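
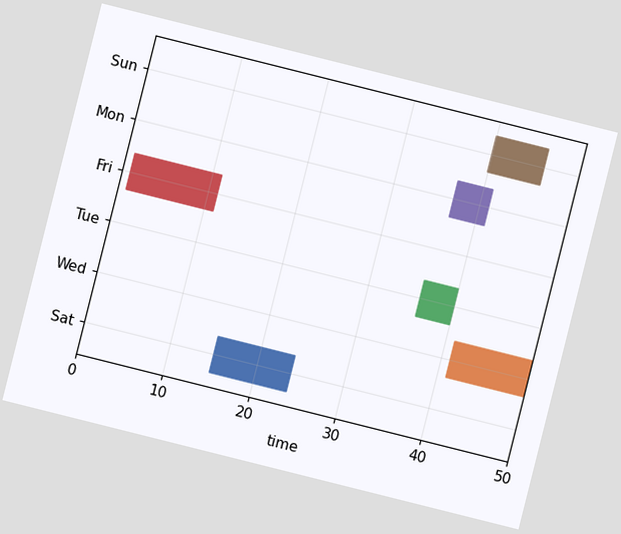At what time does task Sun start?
40

The chart is tilted about 14° clockwise. The Sun bar begins at t=40.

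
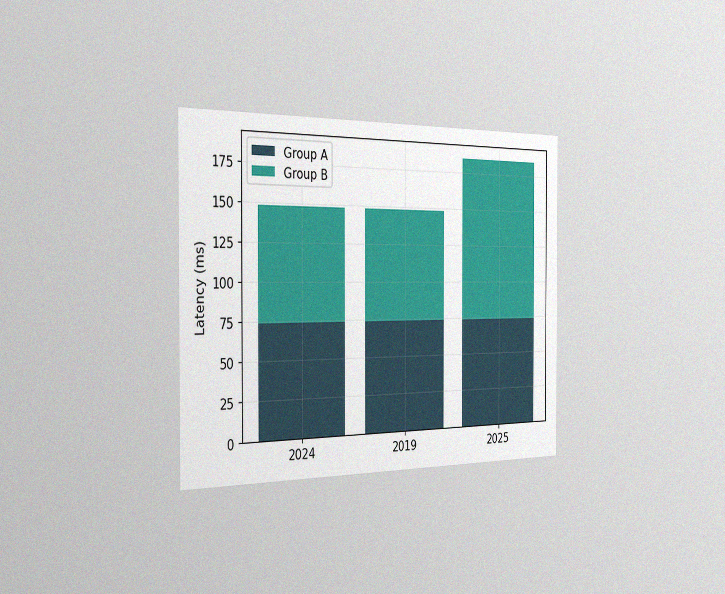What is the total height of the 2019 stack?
148ms

The chart is viewed slightly from the left, with some photo noise. The 2019 stack's top reaches 148ms on the y-axis.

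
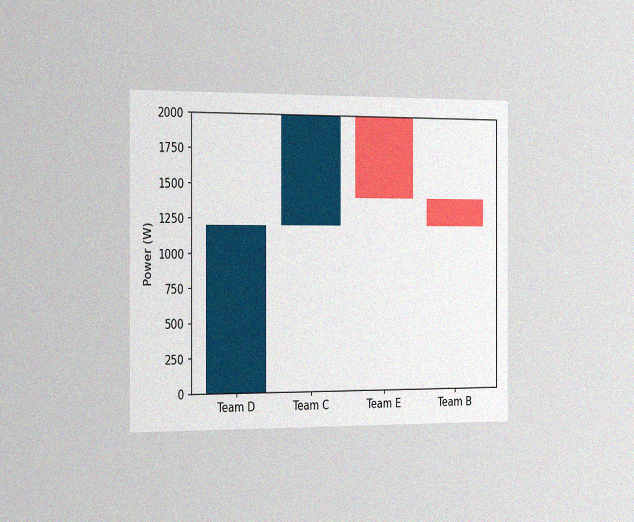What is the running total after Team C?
The chart is viewed slightly from the left, with some photo noise. After Team C the running total reaches 2000W.

2000W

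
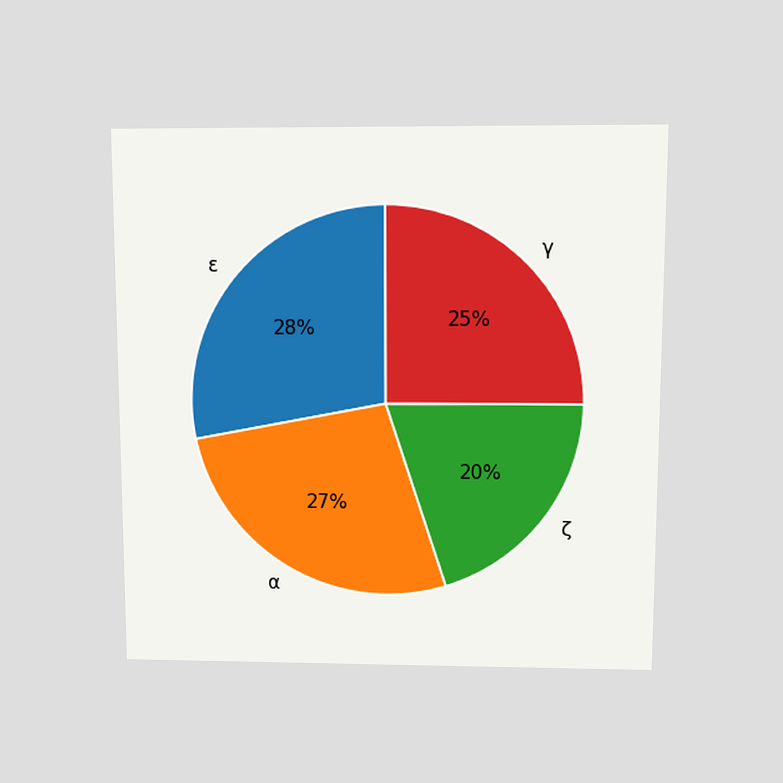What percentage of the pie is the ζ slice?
20%

The chart is viewed slightly from above. The ζ slice takes up 20% of the pie.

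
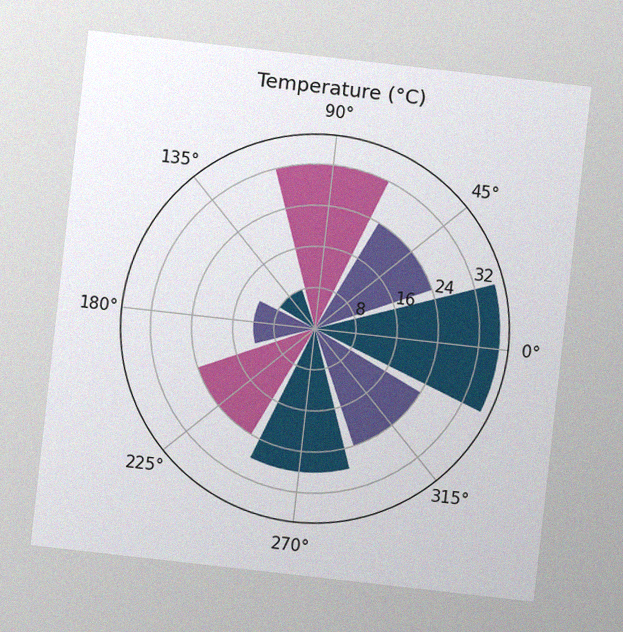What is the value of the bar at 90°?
32°C

The chart is tilted about 6° clockwise, with some photo noise. The bar at 90° reaches 32°C on the radial axis.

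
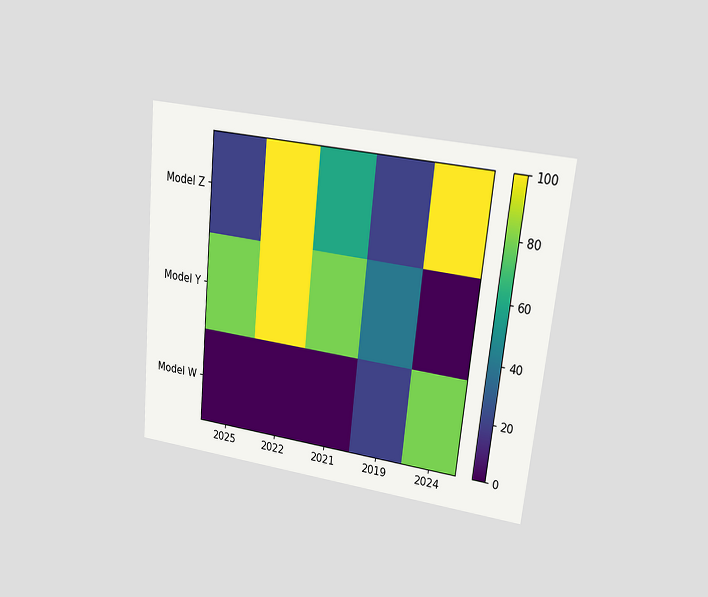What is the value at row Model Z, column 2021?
60

The chart is tilted about 6° clockwise and viewed at a slight angle. Matching cell (Model Z, 2021) against the colorbar gives 60.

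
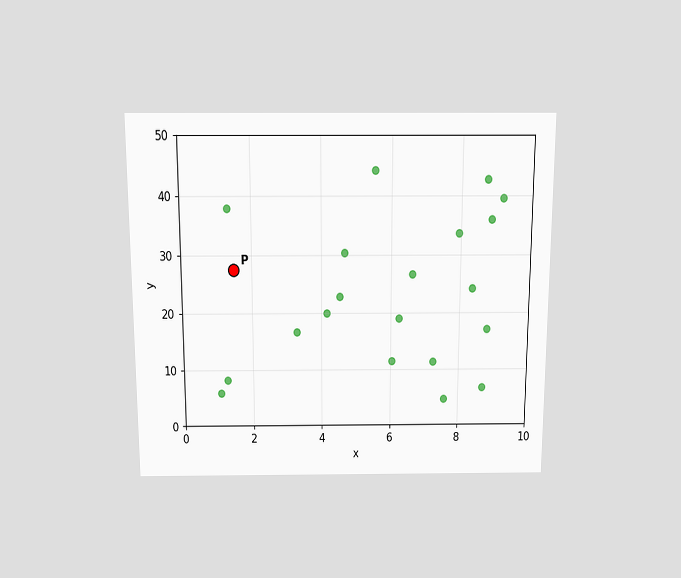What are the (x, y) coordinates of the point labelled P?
(1.5, 27.5)

The chart is viewed slightly from above. Following the gridlines from P to each axis, P sits at (1.5, 27.5).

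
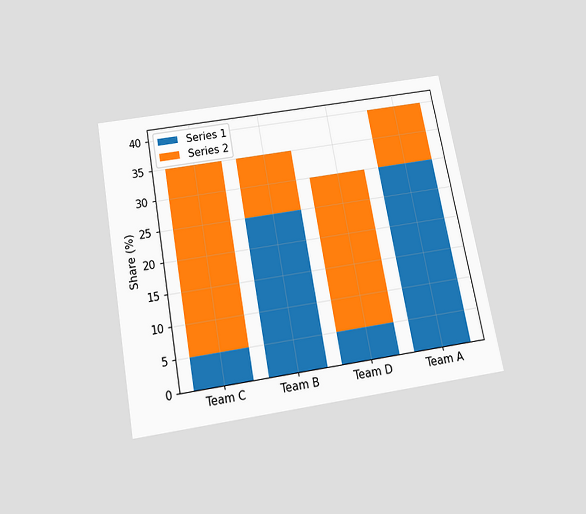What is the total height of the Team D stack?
30%

The chart is tilted about 10° counter-clockwise and viewed slightly from below. The Team D stack's top reaches 30% on the y-axis.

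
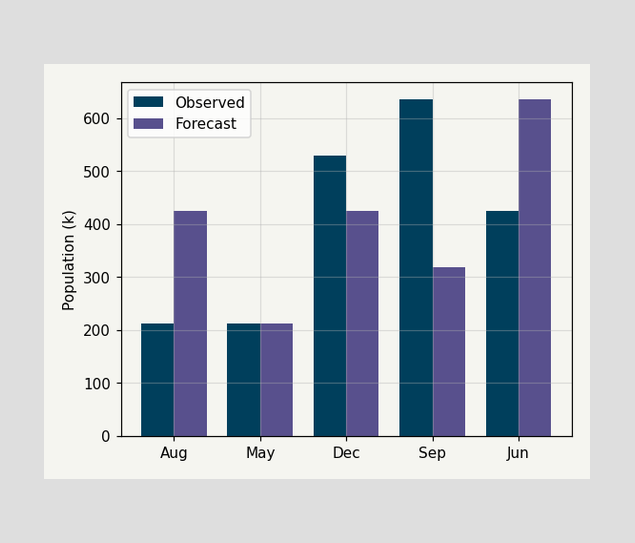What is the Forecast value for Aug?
424k

The Forecast bar at Aug reaches 424k on the y-axis.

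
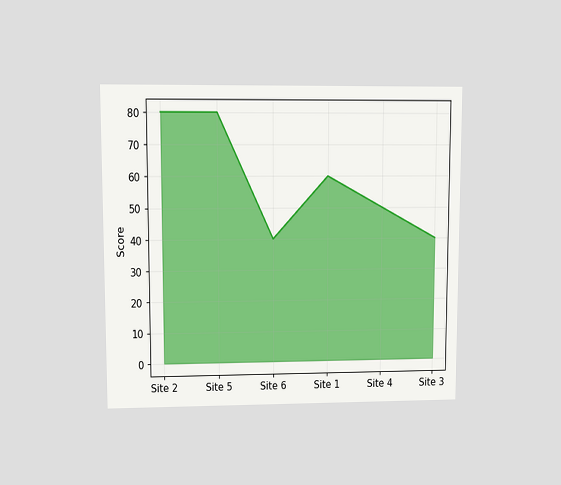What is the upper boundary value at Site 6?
The chart is viewed at a slight angle. At Site 6 the upper boundary is at 40.

40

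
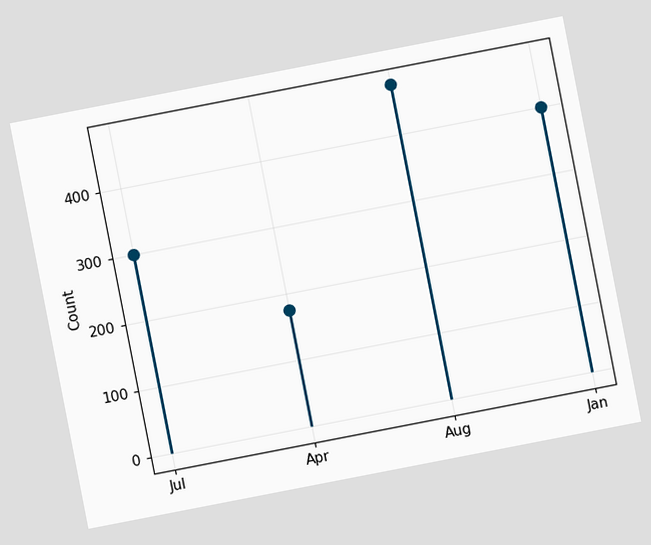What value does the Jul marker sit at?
300

The chart is tilted about 11° counter-clockwise. The Jul marker sits at 300.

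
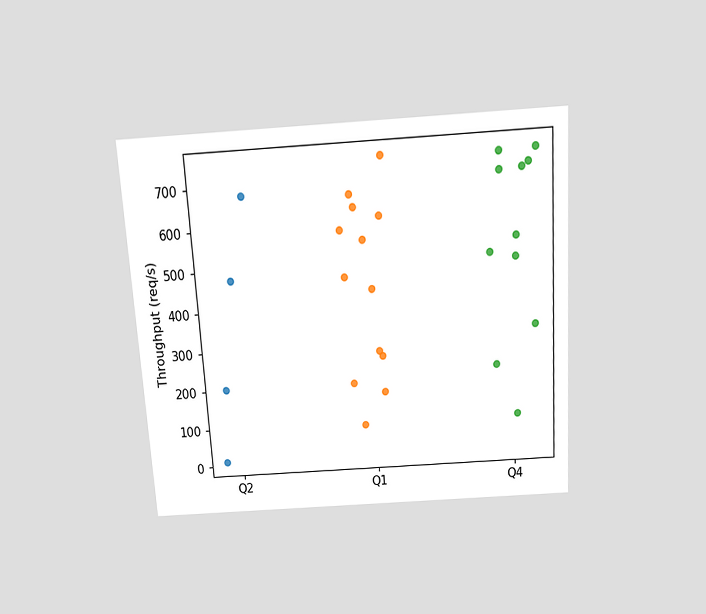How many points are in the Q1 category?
The chart is tilted about 4° counter-clockwise and viewed slightly from above. Counting the markers in the Q1 column gives 13.

13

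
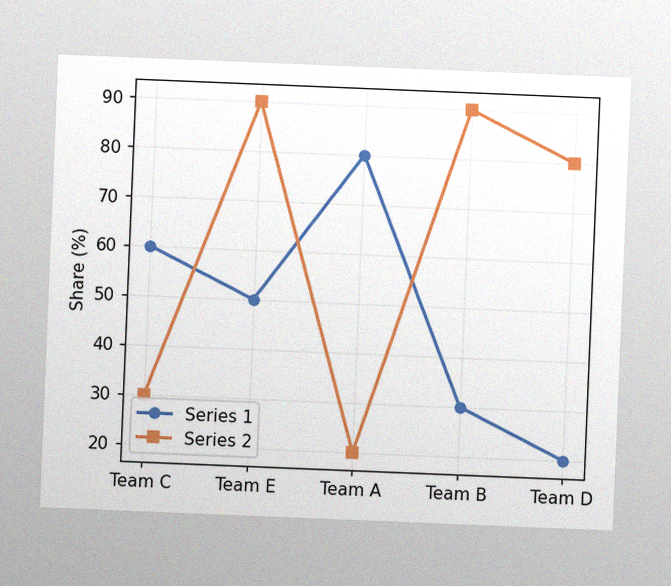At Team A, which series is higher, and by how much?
The chart is tilted about 2° clockwise, with some photo noise. At Team A, Series 1 sits above the other line by 60%.

Series 1, by 60%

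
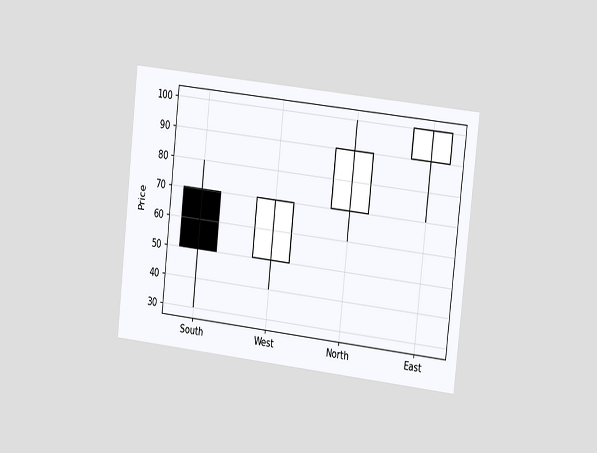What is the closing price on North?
The chart is tilted about 6° clockwise and viewed slightly from the right. The North candle closes at 90.

90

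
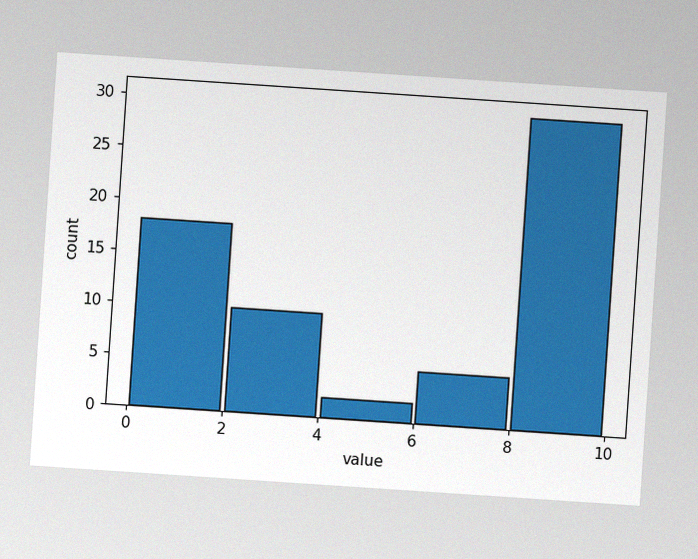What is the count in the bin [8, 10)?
30

The chart is tilted about 4° clockwise, with some photo noise. The [8, 10) bin has height 30.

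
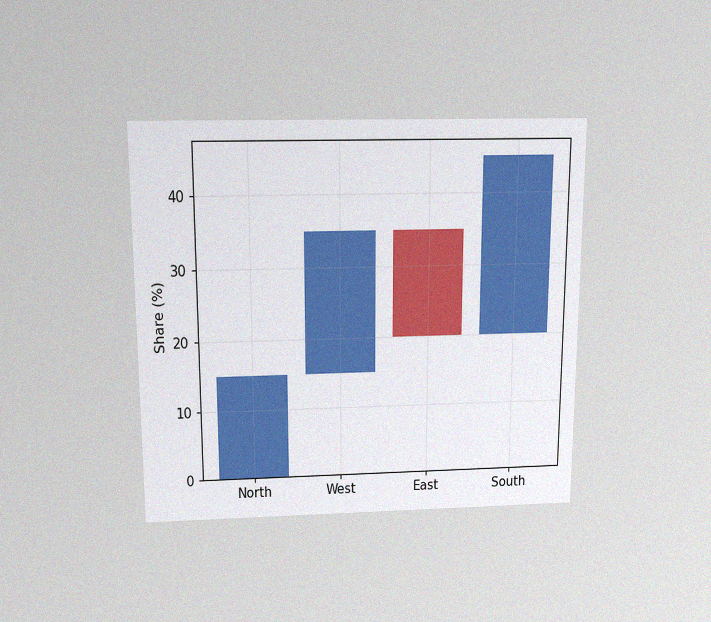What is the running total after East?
The chart is viewed slightly from above, with some photo noise. After East the running total reaches 20%.

20%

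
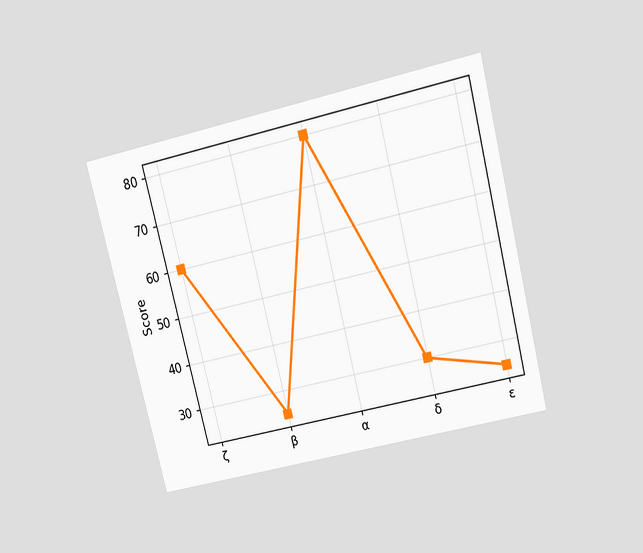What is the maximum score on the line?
The chart is tilted about 14° counter-clockwise and viewed slightly from above. The highest point is at α, and reading across to the y-axis gives 80.

80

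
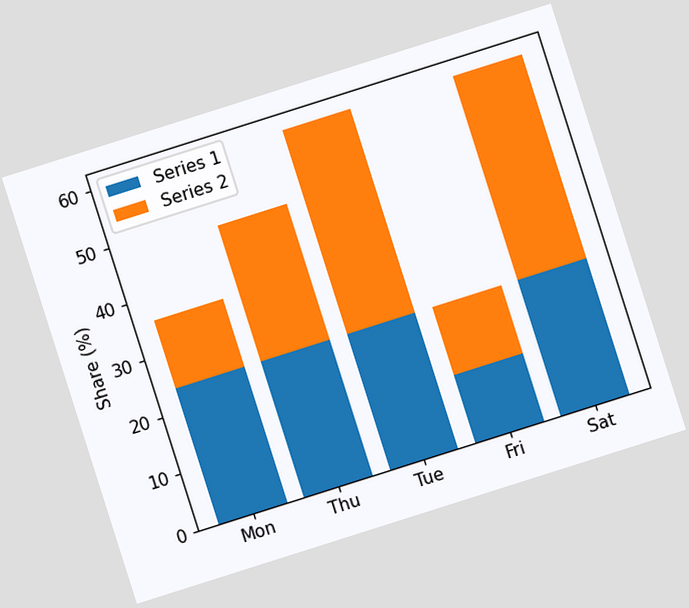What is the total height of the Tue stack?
The chart is tilted about 18° counter-clockwise. The Tue stack's top reaches 60% on the y-axis.

60%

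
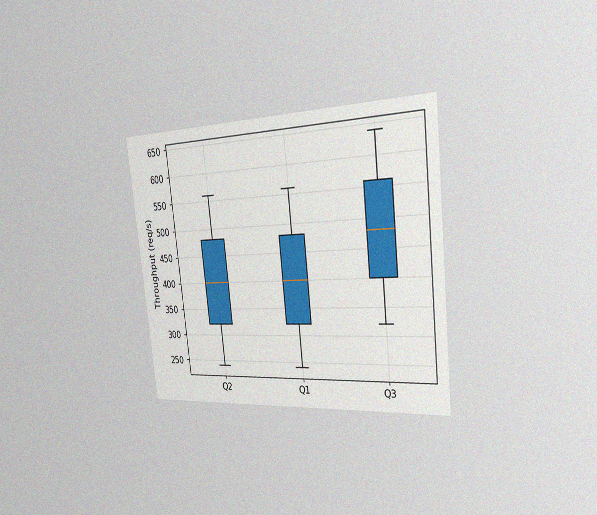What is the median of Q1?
The chart is tilted about 6° counter-clockwise and viewed slightly from the right, with some photo noise. The median line in the Q1 box sits at 400req/s.

400req/s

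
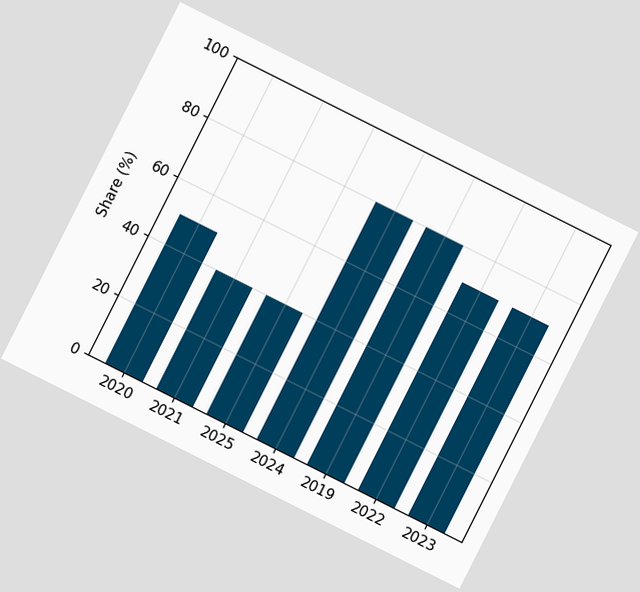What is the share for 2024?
80%

The chart is tilted about 27° clockwise. Reading along the chart's y-axis, the 2024 bar reaches 80%.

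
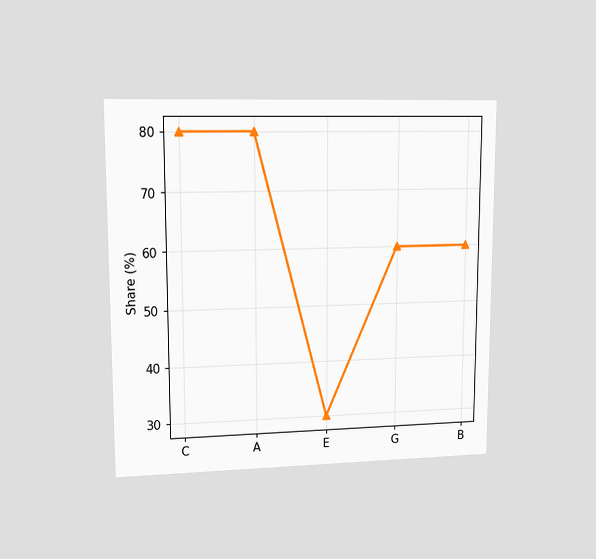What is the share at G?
The chart is viewed at a slight angle. At G, the line is at 60%.

60%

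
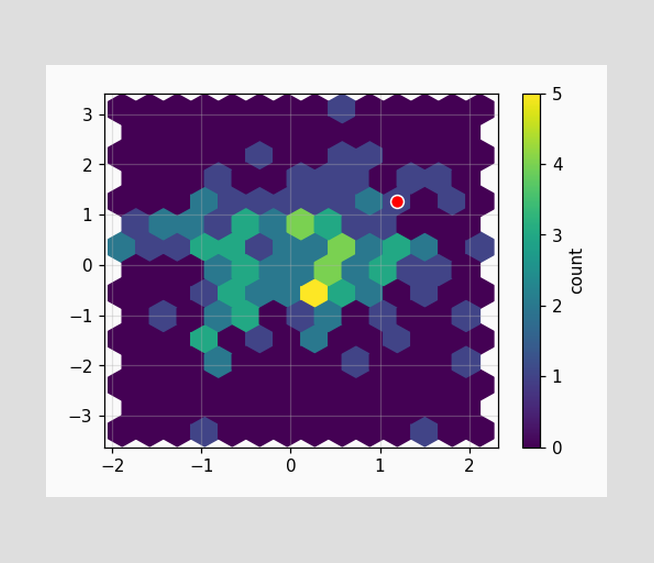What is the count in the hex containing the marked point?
The marked hex reads 1 on the colorbar.

1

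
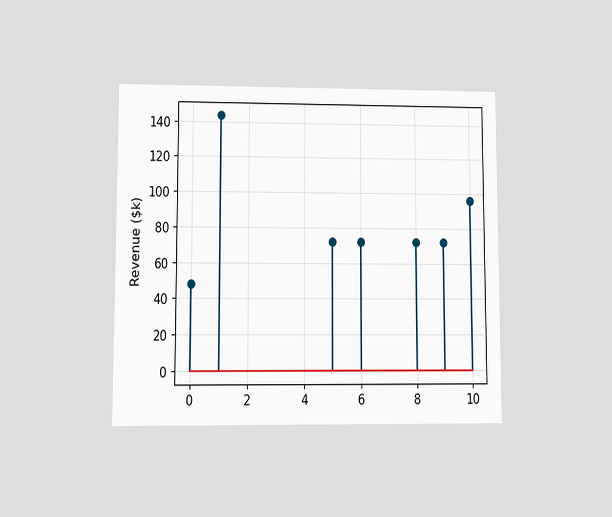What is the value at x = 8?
The chart is viewed at a slight angle. The stem at x=8 reaches $72k.

$72k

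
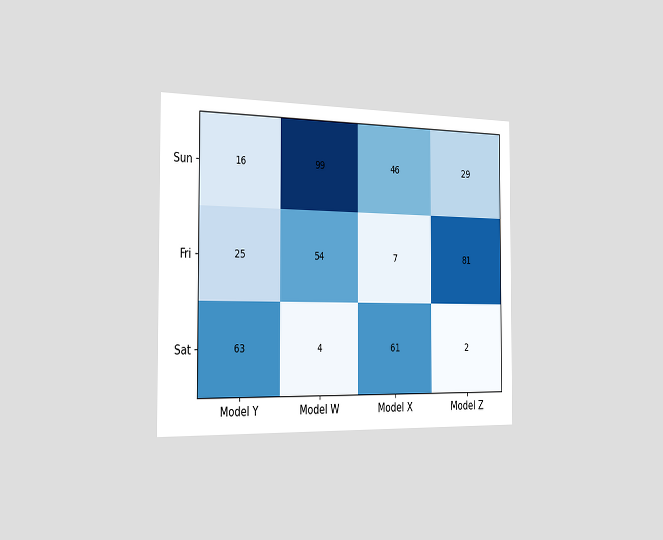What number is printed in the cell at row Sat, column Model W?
4

The chart is viewed slightly from the left. The (Sat, Model W) cell reads 4.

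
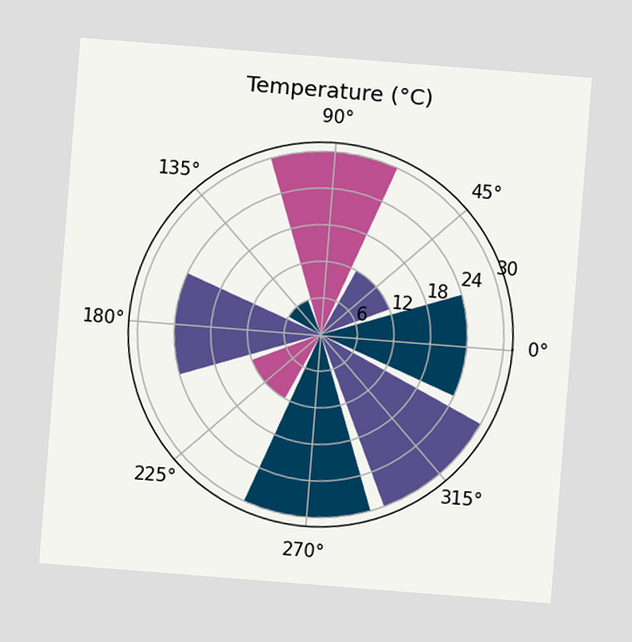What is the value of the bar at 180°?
24°C

The chart is tilted about 5° clockwise. The bar at 180° reaches 24°C on the radial axis.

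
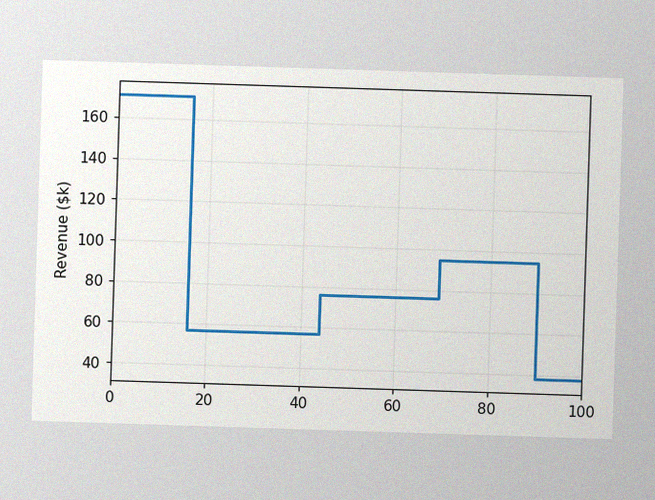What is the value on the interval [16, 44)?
$57k

The image has some photo noise and uneven lighting. On [16, 44) the step sits at $57k.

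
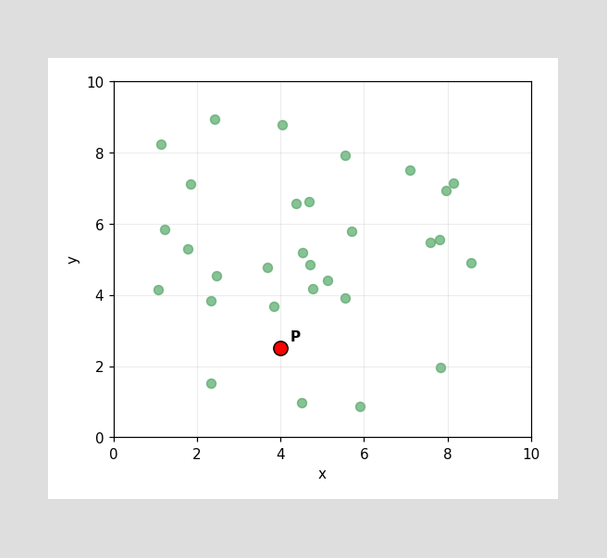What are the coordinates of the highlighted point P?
(4, 2.5)

Following the gridlines from P to each axis, P sits at (4, 2.5).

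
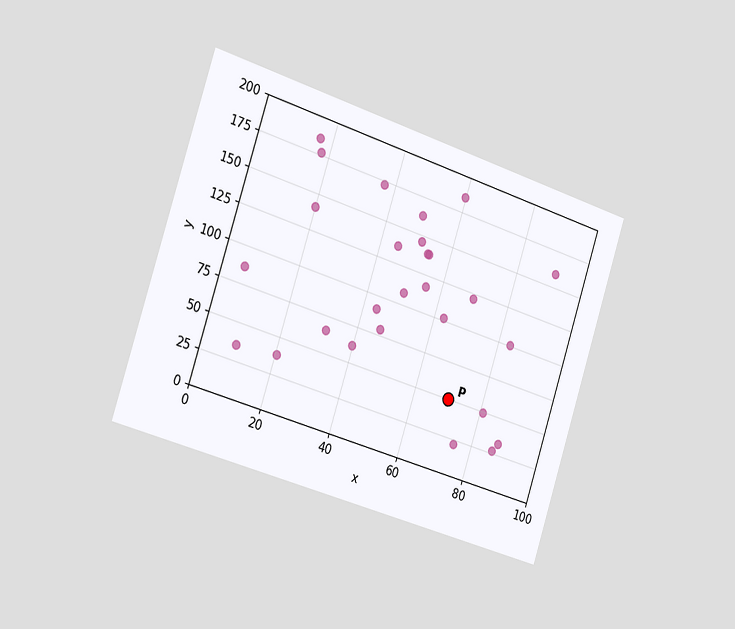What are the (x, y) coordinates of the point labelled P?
(70, 50)

The chart is tilted about 18° clockwise and viewed slightly from the left. Following the gridlines from P to each axis, P sits at (70, 50).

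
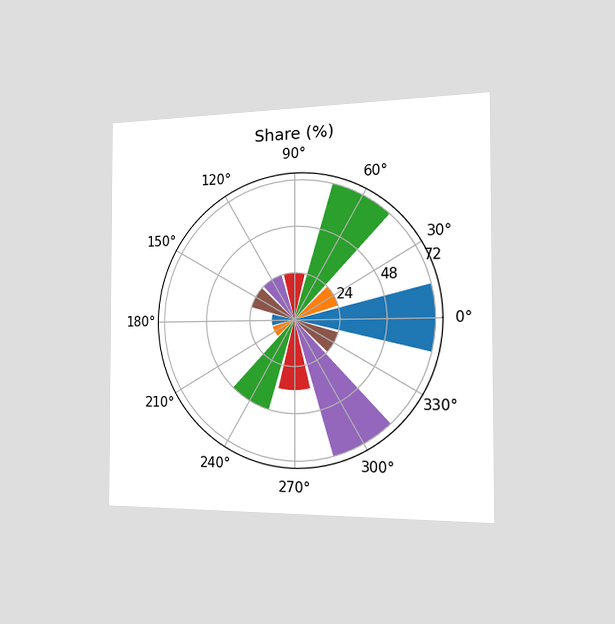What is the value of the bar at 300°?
72%

The chart is viewed slightly from the right. The bar at 300° reaches 72% on the radial axis.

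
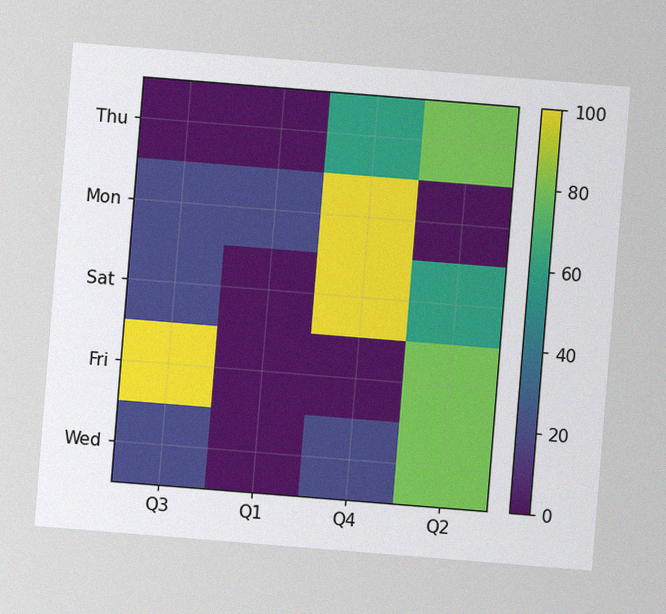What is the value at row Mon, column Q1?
The chart is tilted about 5° clockwise, with some photo noise. Matching cell (Mon, Q1) against the colorbar gives 20.

20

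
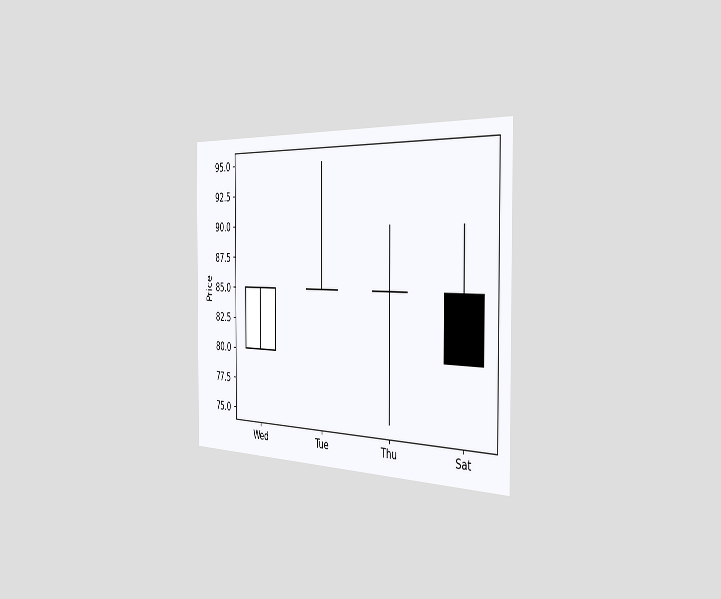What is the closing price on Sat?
80

The chart is viewed slightly from the right. The Sat candle closes at 80.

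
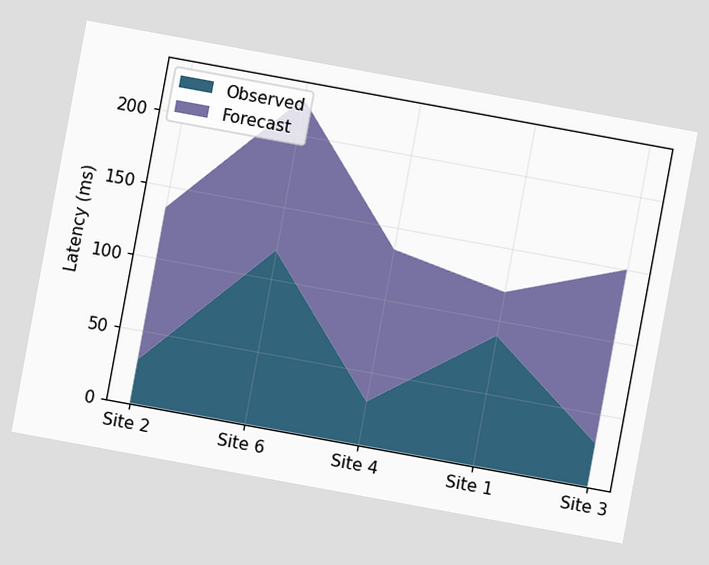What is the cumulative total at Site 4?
135ms

The chart is tilted about 10° clockwise. The stacked total at Site 4 reaches 135ms.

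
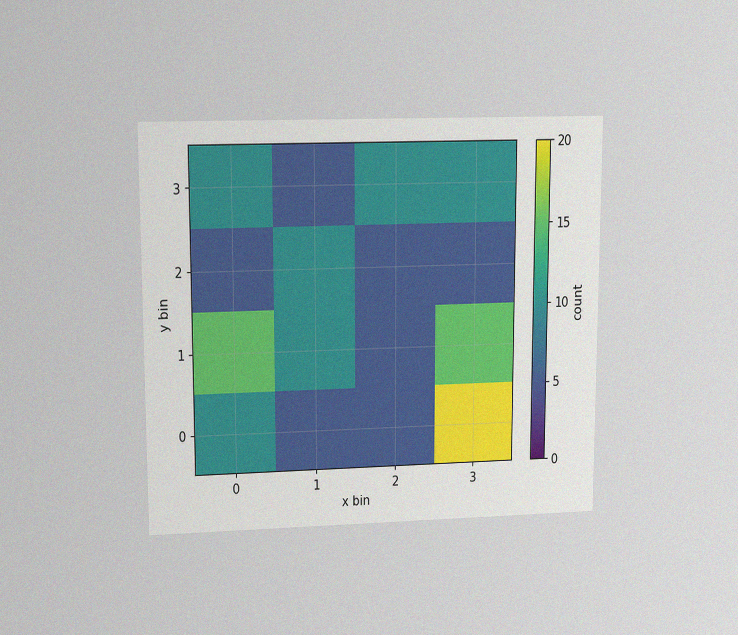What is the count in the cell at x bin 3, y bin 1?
15

The chart is viewed at a slight angle, with some photo noise. Matching the cell (3, 1) against the colorbar gives 15.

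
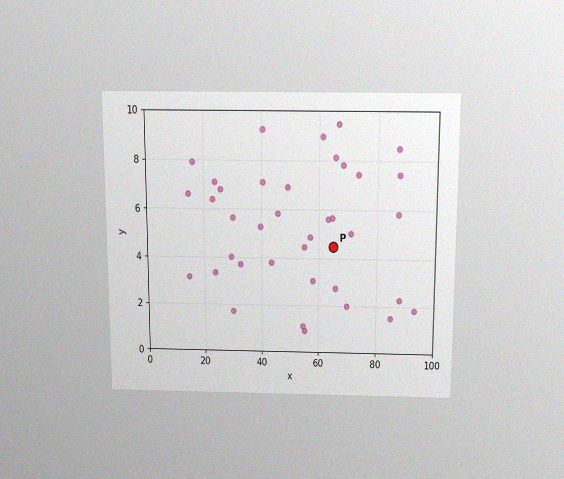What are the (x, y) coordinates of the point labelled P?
(65, 4.5)

The chart is viewed slightly from above, with some photo noise. Following the gridlines from P to each axis, P sits at (65, 4.5).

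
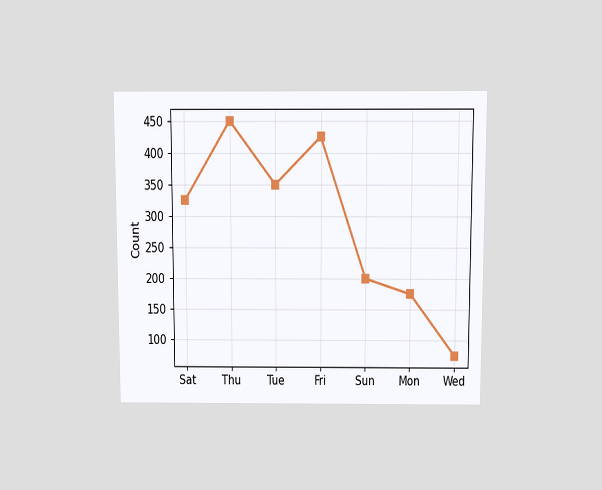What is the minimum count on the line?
75

The chart is viewed slightly from above. The lowest point is at Wed, and reading across to the y-axis gives 75.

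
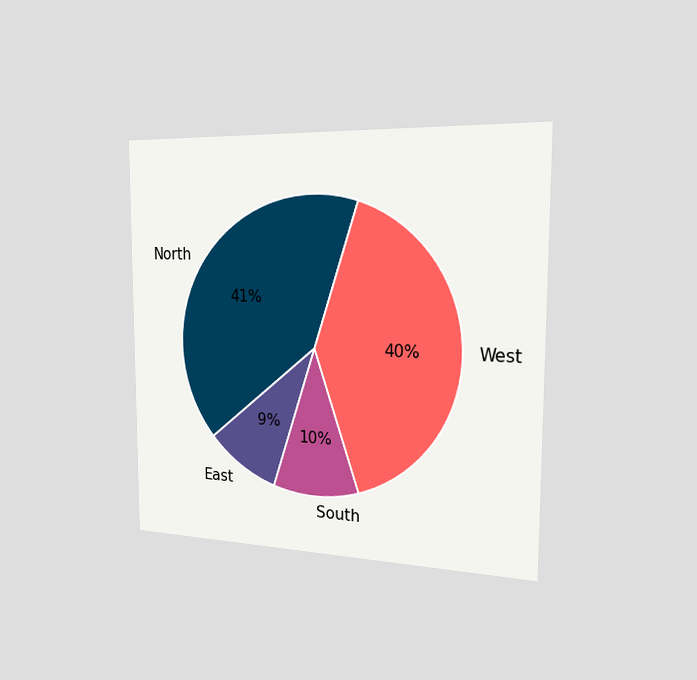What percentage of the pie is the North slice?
The chart is viewed slightly from the right. The North slice takes up 41% of the pie.

41%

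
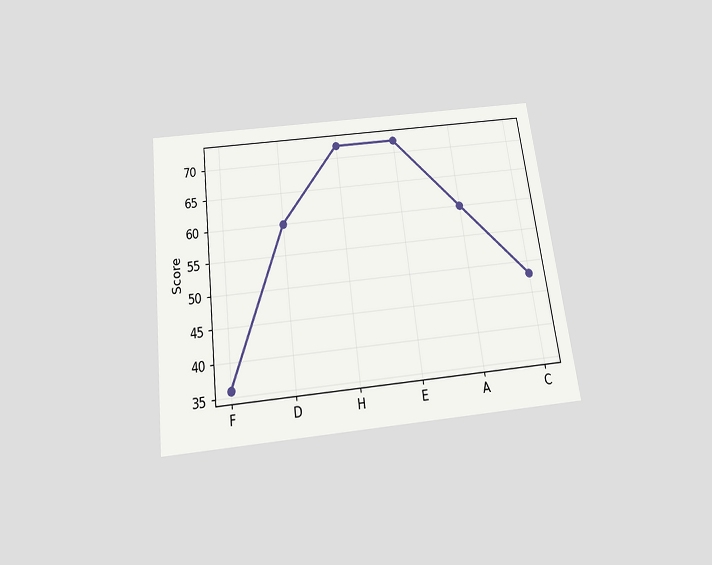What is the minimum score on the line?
36

The chart is tilted about 7° counter-clockwise and viewed slightly from below. The lowest point is at F, and reading across to the y-axis gives 36.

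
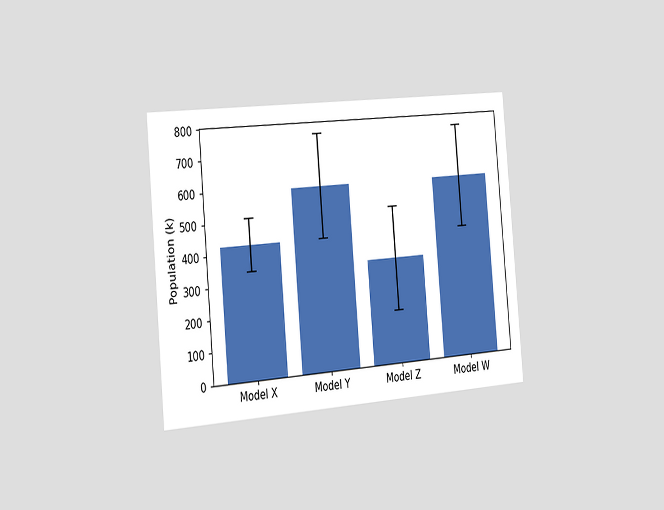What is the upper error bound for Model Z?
The chart is tilted about 5° counter-clockwise and viewed slightly from the left. The Model Z bar's upper whisker reaches 510k.

510k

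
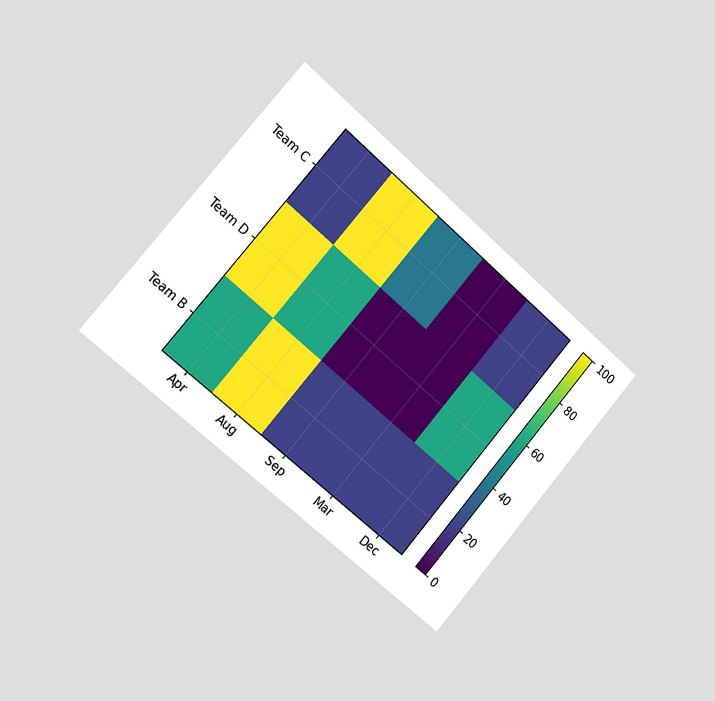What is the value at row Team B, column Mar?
The chart is tilted about 41° clockwise and viewed slightly from the left. Matching cell (Team B, Mar) against the colorbar gives 20.

20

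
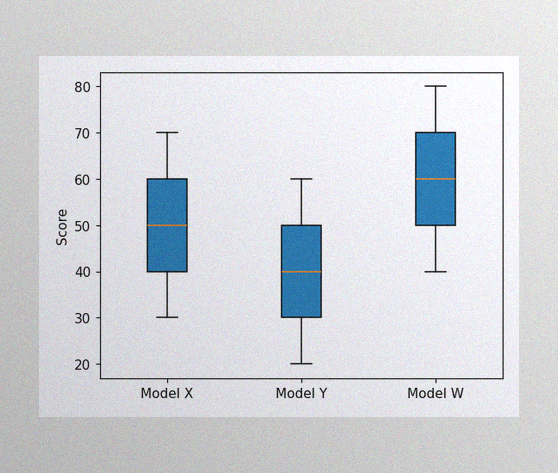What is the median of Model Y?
The image has some photo noise and uneven lighting. The median line in the Model Y box sits at 40.

40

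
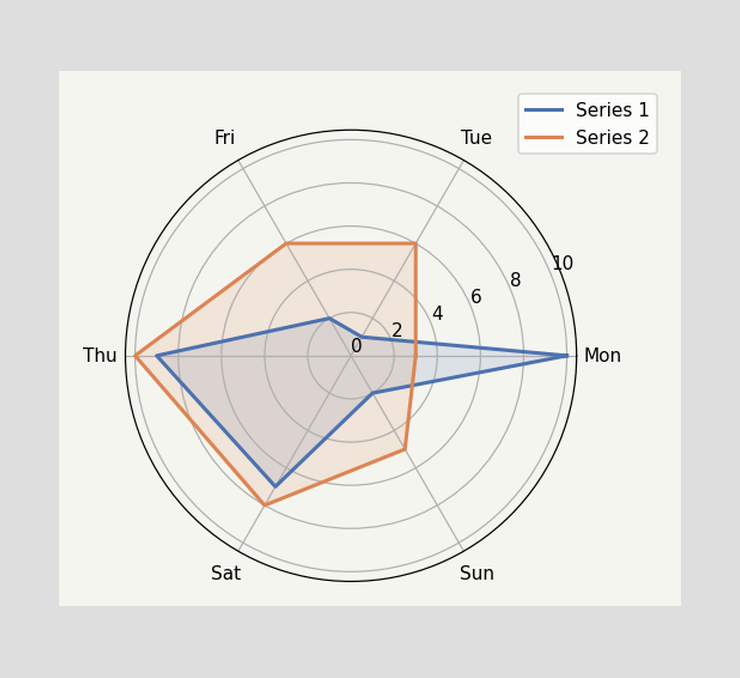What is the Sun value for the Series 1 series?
2

On the Sun axis, Series 1 reaches 2.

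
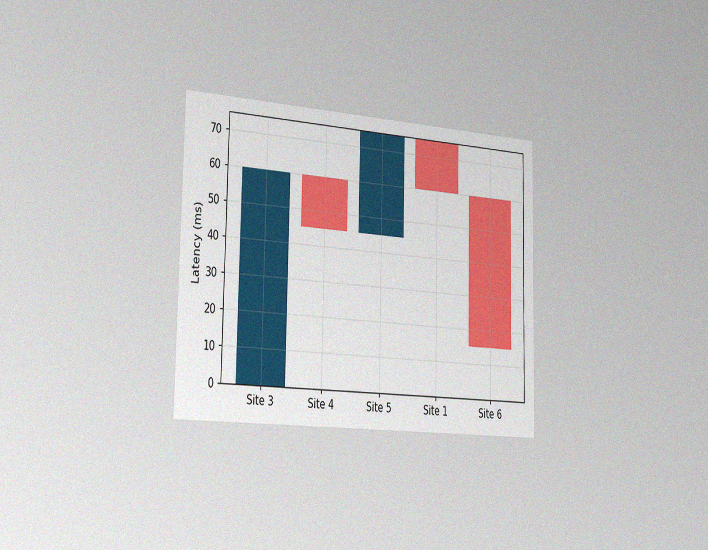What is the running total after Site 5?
The chart is viewed slightly from the left, with some photo noise. After Site 5 the running total reaches 75ms.

75ms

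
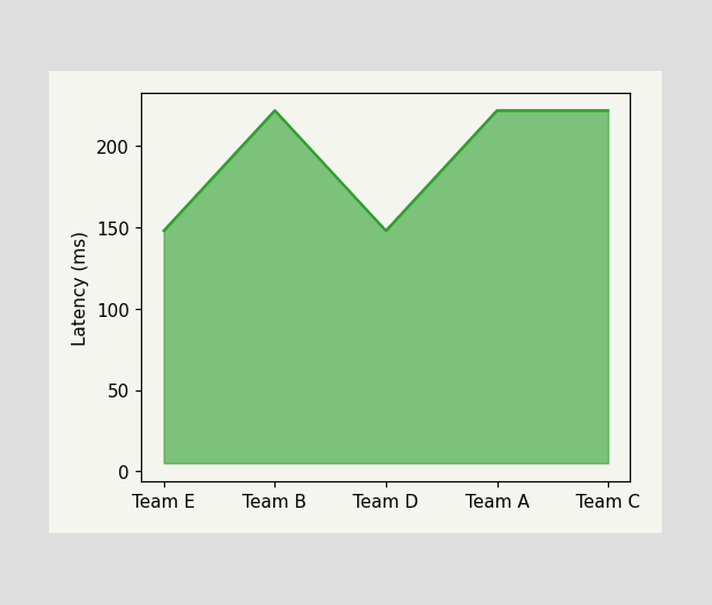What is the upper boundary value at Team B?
222ms

At Team B the upper boundary is at 222ms.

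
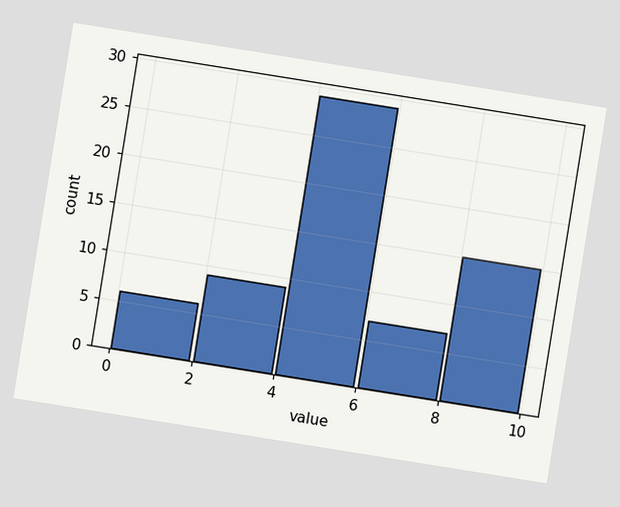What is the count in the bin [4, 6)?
29

The chart is tilted about 9° clockwise. The [4, 6) bin has height 29.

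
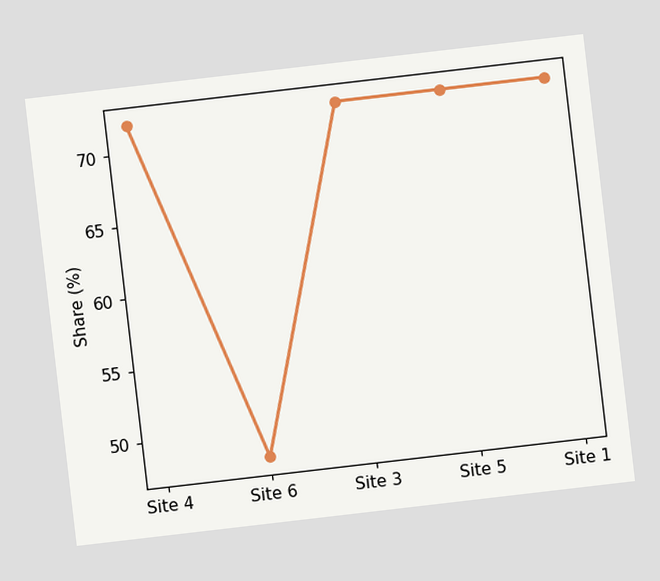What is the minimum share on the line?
The chart is tilted about 7° counter-clockwise. The lowest point is at Site 6, and reading across to the y-axis gives 48%.

48%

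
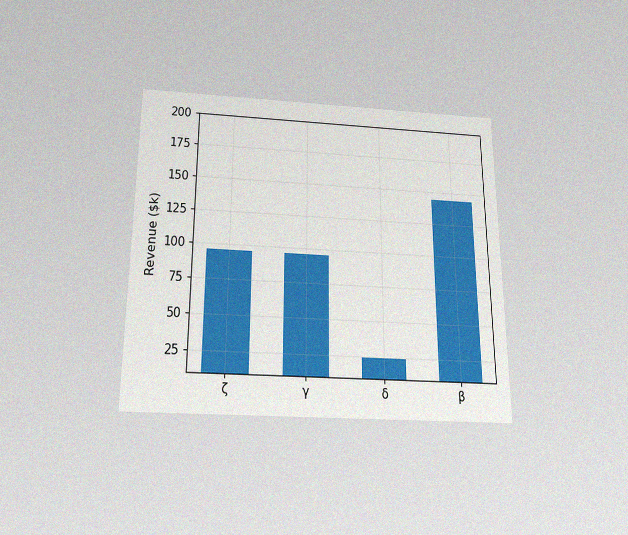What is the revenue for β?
$144k

The chart is viewed slightly from below, with some photo noise. Reading along the chart's y-axis, the β bar reaches $144k.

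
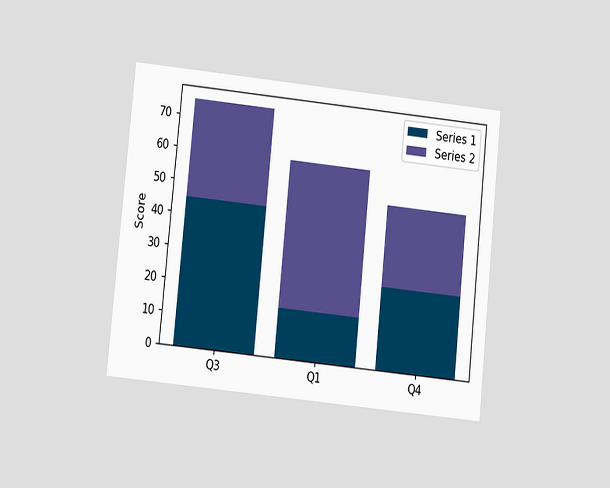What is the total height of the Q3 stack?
75

The chart is tilted about 6° clockwise and viewed at a slight angle. The Q3 stack's top reaches 75 on the y-axis.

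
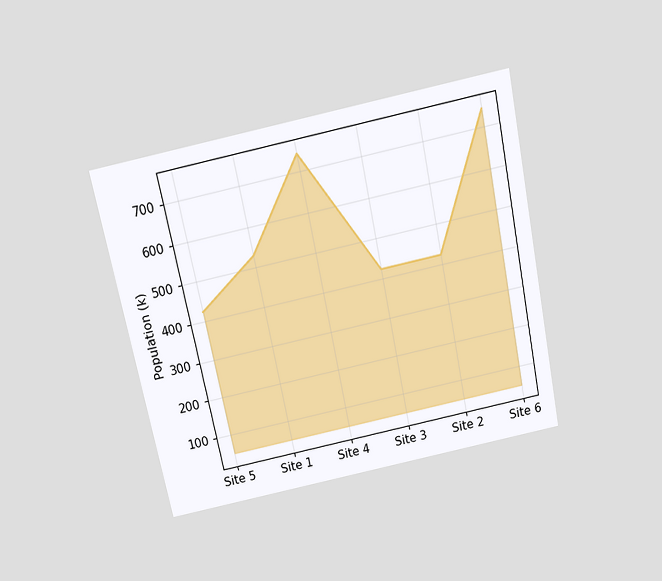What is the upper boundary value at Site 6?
The chart is tilted about 12° counter-clockwise and viewed slightly from above. At Site 6 the upper boundary is at 742k.

742k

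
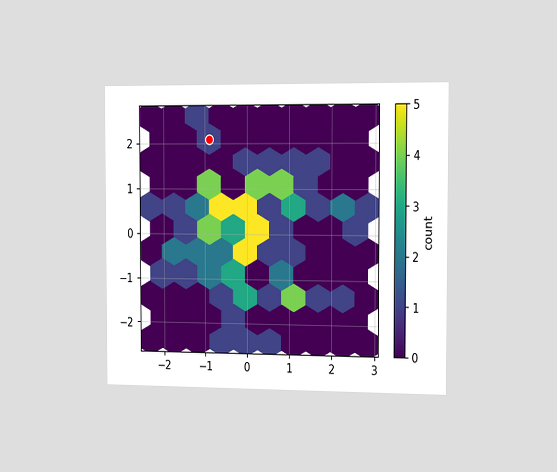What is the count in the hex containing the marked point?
1

The chart is viewed slightly from the right. The marked hex reads 1 on the colorbar.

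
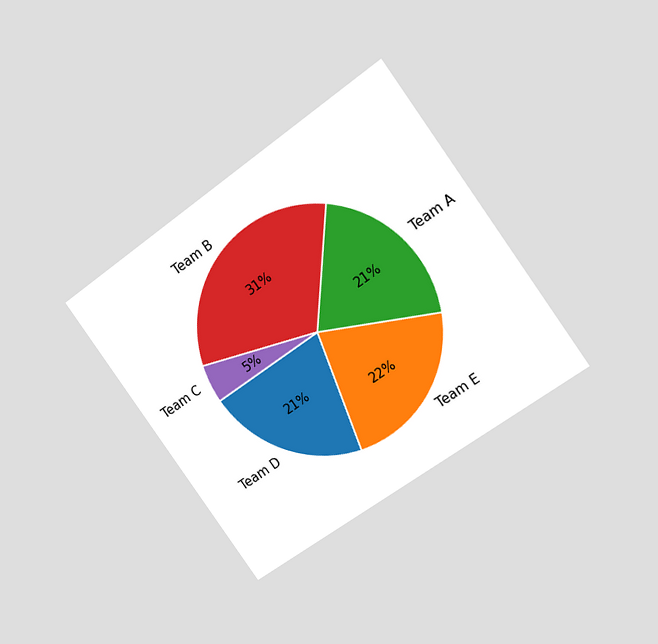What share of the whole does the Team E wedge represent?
22%

The chart is tilted about 36° counter-clockwise and viewed at a slight angle. The Team E slice takes up 22% of the pie.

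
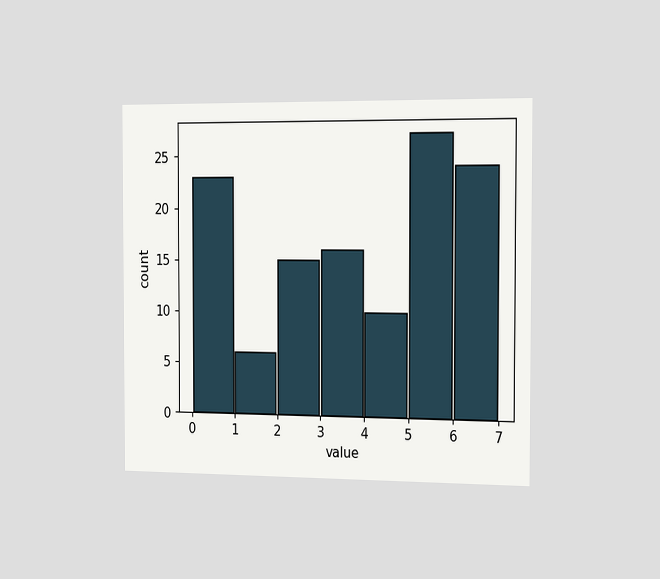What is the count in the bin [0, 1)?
23

The chart is viewed slightly from the right. The [0, 1) bin has height 23.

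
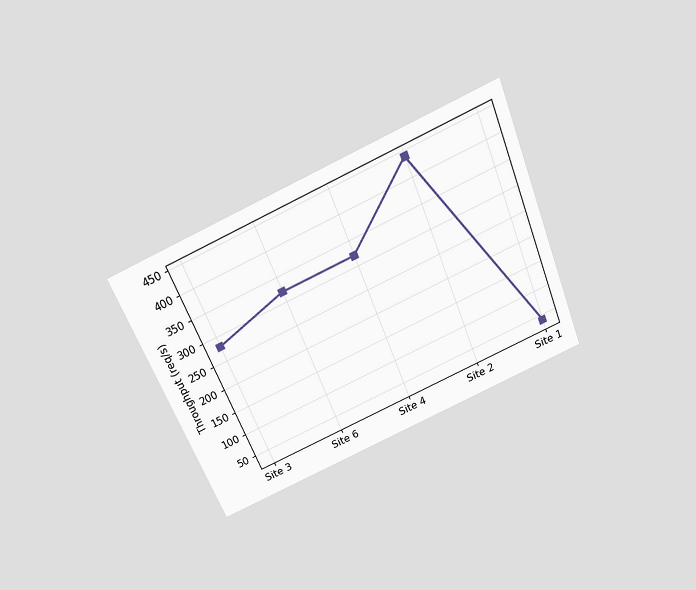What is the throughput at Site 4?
The chart is tilted about 22° counter-clockwise and viewed slightly from above. At Site 4, the line is at 320req/s.

320req/s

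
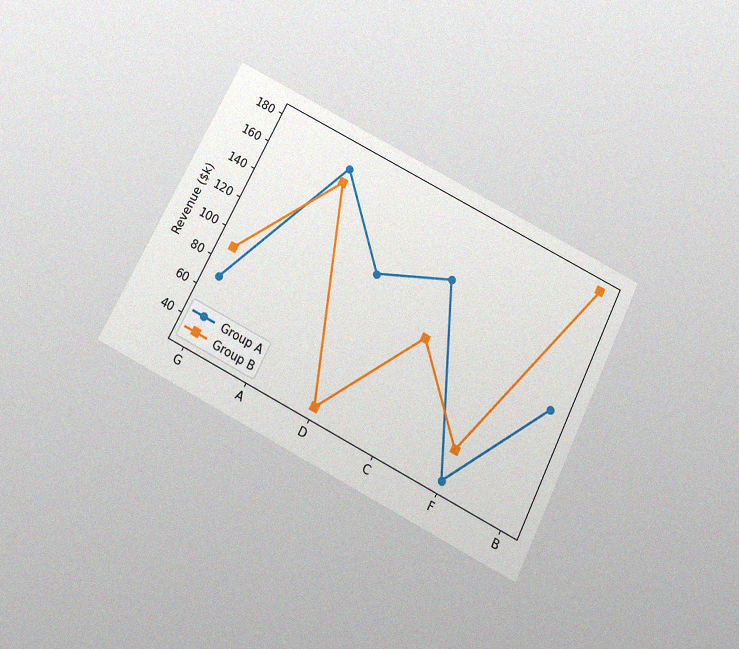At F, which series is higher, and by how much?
The chart is tilted about 27° clockwise and viewed slightly from below, with some photo noise. At F, Group B sits above the other line by $20k.

Group B, by $20k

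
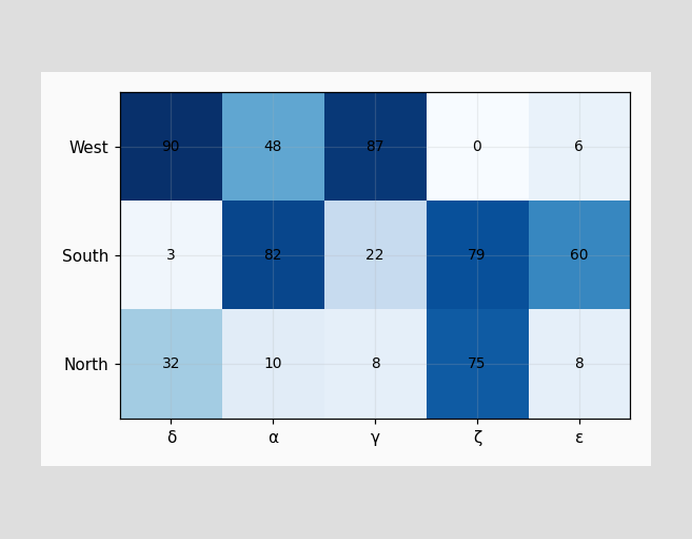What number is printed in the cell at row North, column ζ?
The (North, ζ) cell reads 75.

75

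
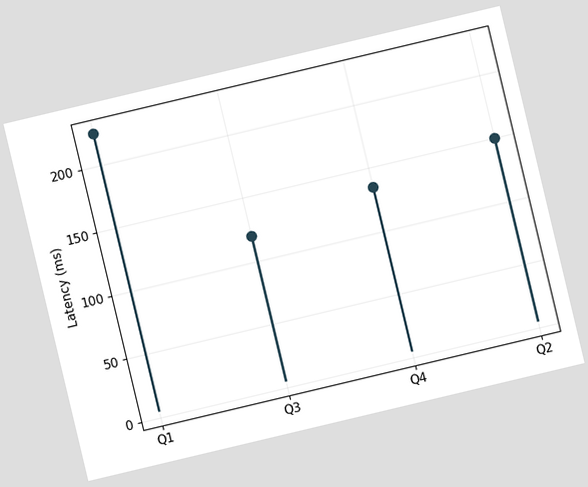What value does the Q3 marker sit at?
The chart is tilted about 13° counter-clockwise. The Q3 marker sits at 120ms.

120ms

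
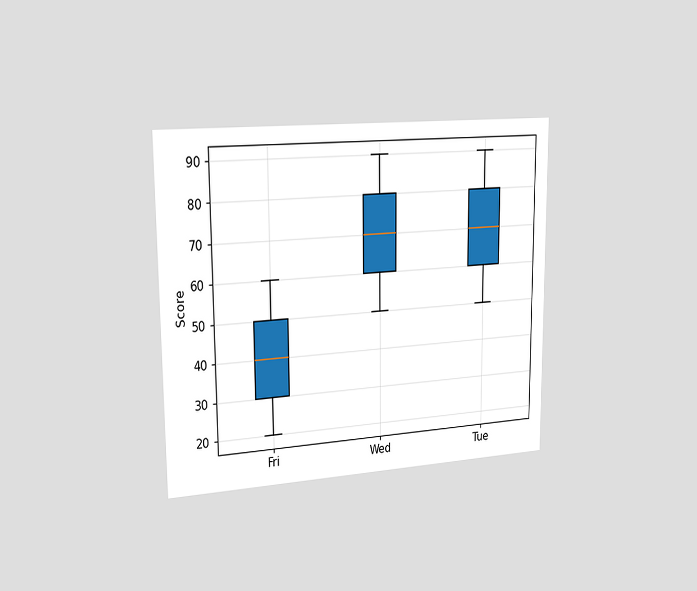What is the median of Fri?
The chart is viewed slightly from the left. The median line in the Fri box sits at 40.

40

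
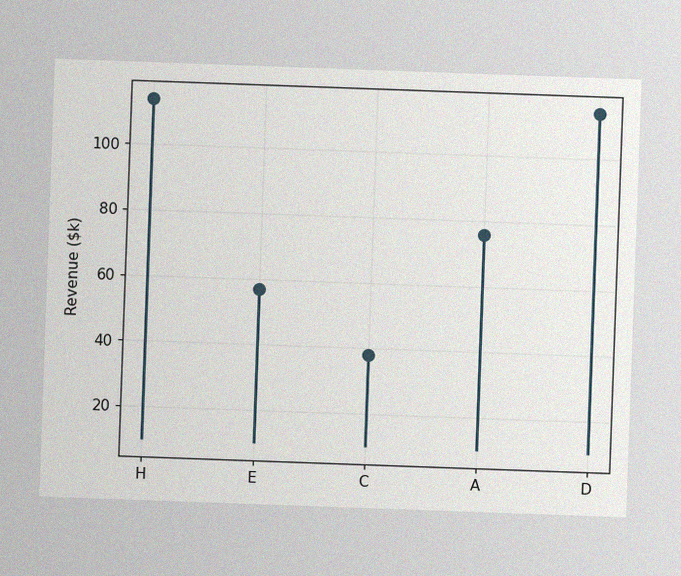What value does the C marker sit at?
$38k

The chart is tilted about 2° clockwise, with some photo noise. The C marker sits at $38k.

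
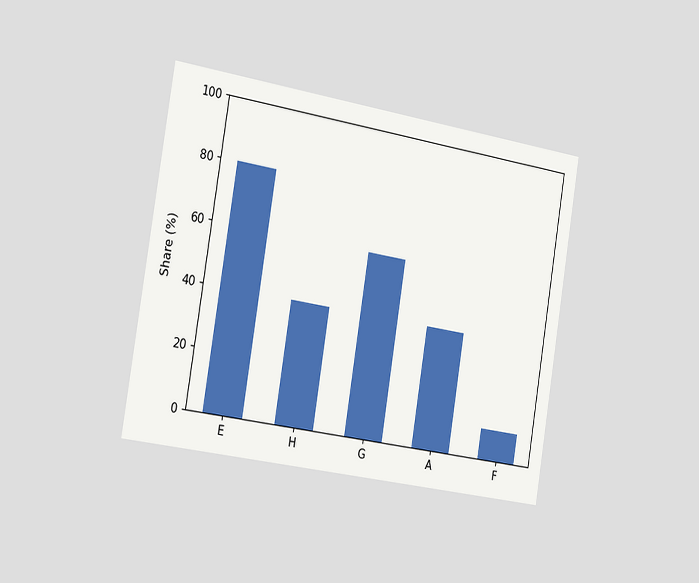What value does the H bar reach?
The chart is tilted about 9° clockwise and viewed slightly from the left. Reading along the chart's y-axis, the H bar reaches 40%.

40%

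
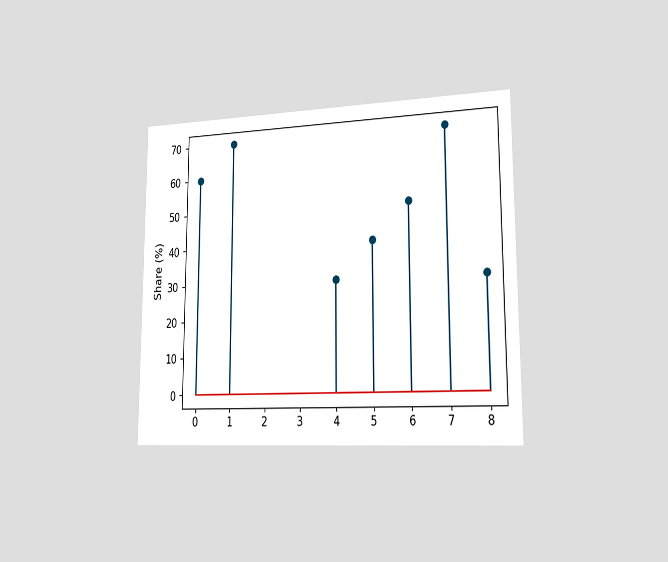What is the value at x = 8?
30%

The chart is viewed slightly from the right. The stem at x=8 reaches 30%.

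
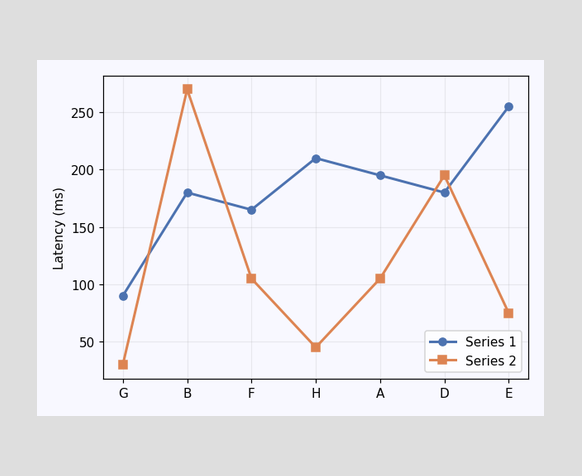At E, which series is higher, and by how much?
Series 1, by 180ms

At E, Series 1 sits above the other line by 180ms.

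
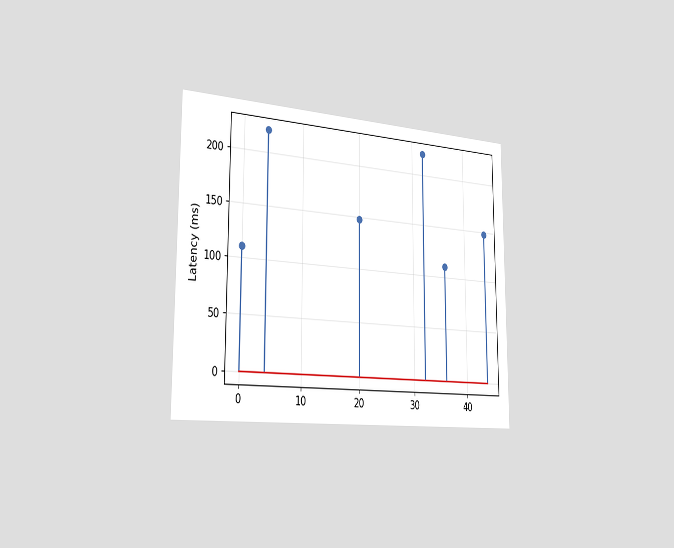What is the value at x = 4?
222ms

The chart is viewed slightly from the left. The stem at x=4 reaches 222ms.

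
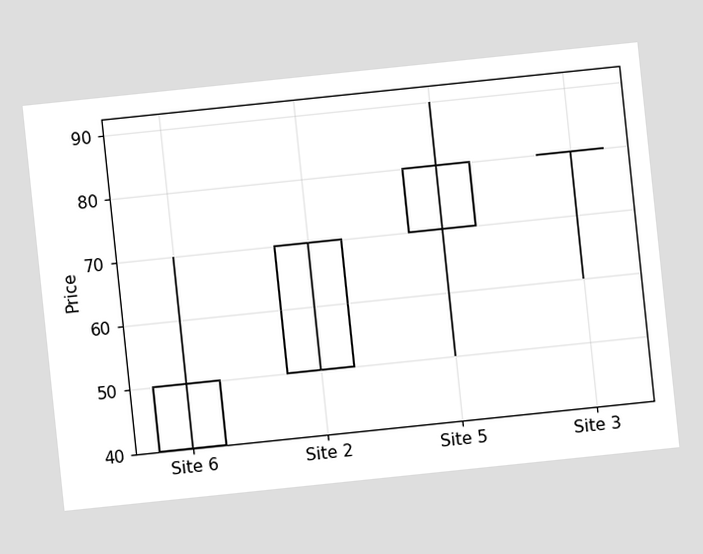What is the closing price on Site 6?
The chart is tilted about 6° counter-clockwise. The Site 6 candle closes at 50.

50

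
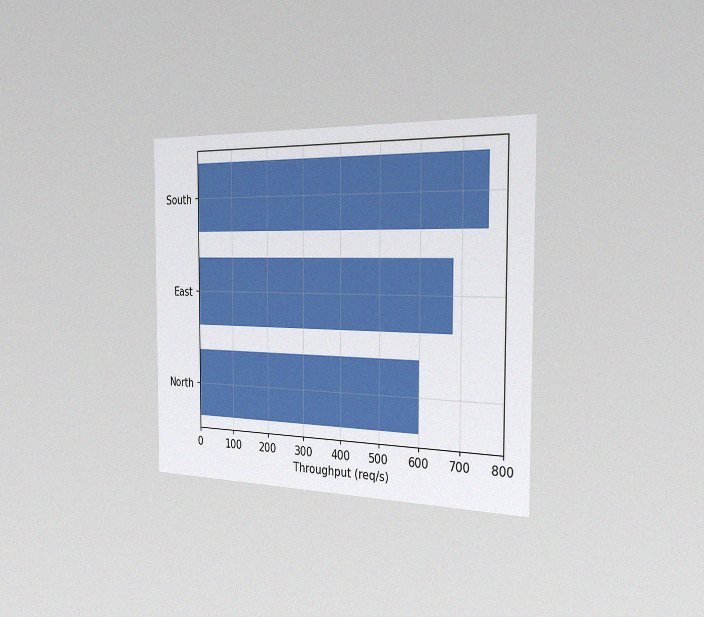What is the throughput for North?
600req/s

The chart is viewed slightly from the right, with some photo noise. Reading along the chart's x-axis, the North bar reaches 600req/s.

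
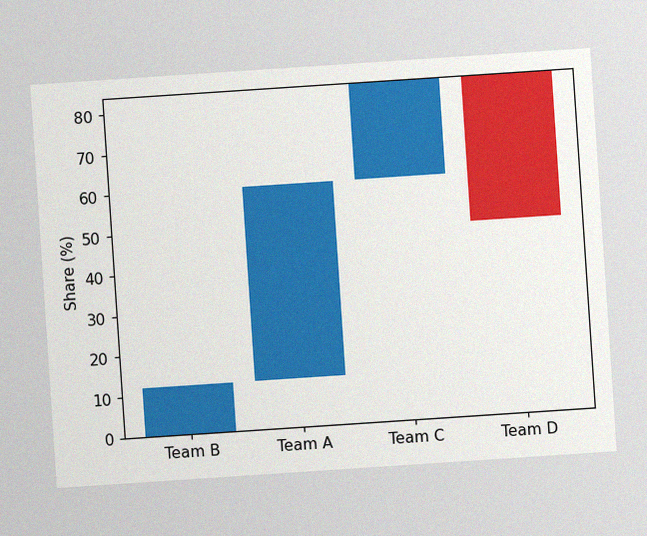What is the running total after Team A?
60%

The chart is tilted about 4° counter-clockwise, with some photo noise. After Team A the running total reaches 60%.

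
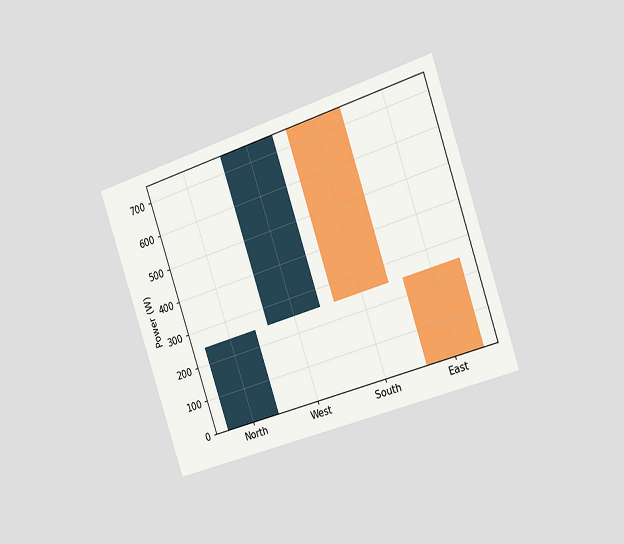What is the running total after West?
The chart is tilted about 19° counter-clockwise and viewed slightly from the right. After West the running total reaches 750W.

750W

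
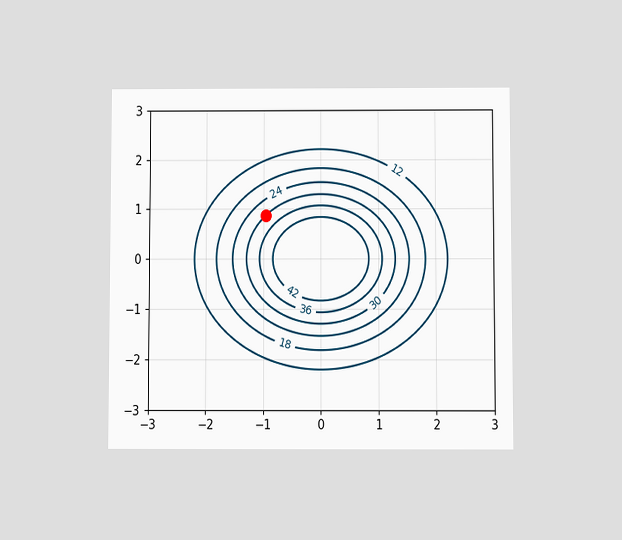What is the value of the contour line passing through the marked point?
The chart is viewed slightly from below. The marked point sits on the contour labelled 30.

30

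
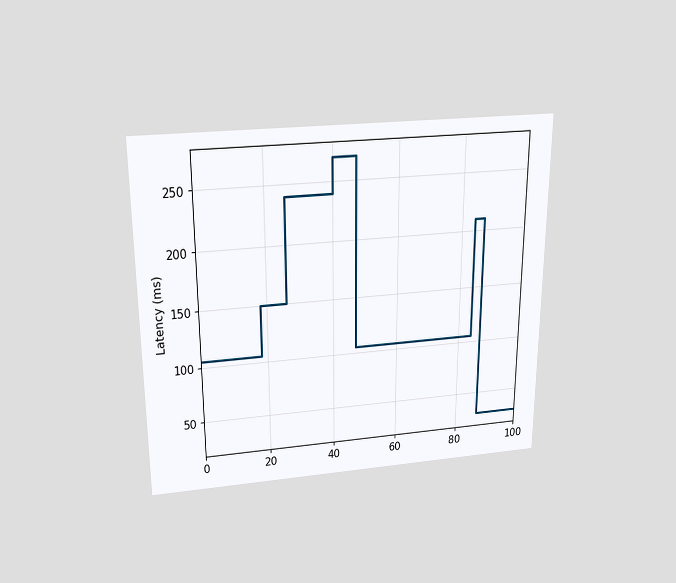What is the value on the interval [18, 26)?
The chart is viewed slightly from above. On [18, 26) the step sits at 150ms.

150ms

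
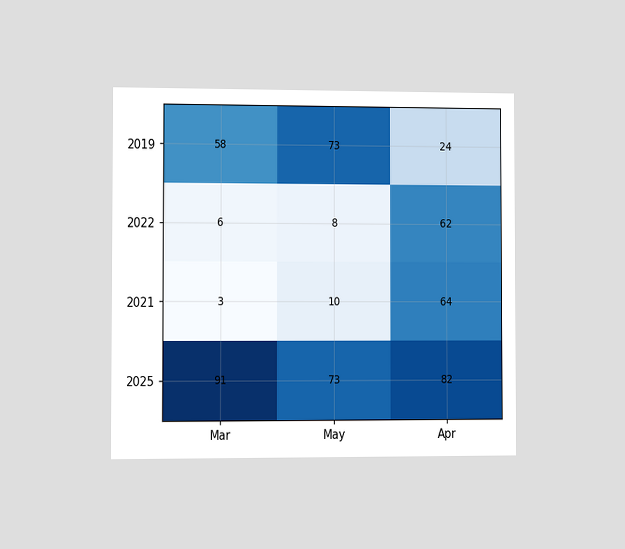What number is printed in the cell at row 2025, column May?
The chart is viewed slightly from the left. The (2025, May) cell reads 73.

73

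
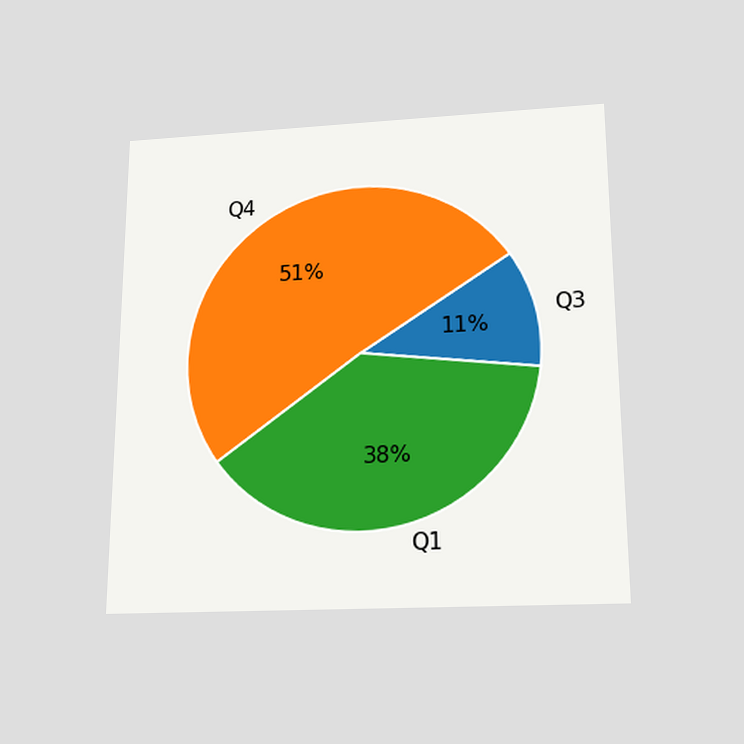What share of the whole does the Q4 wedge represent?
51%

The chart is viewed slightly from below. The Q4 slice takes up 51% of the pie.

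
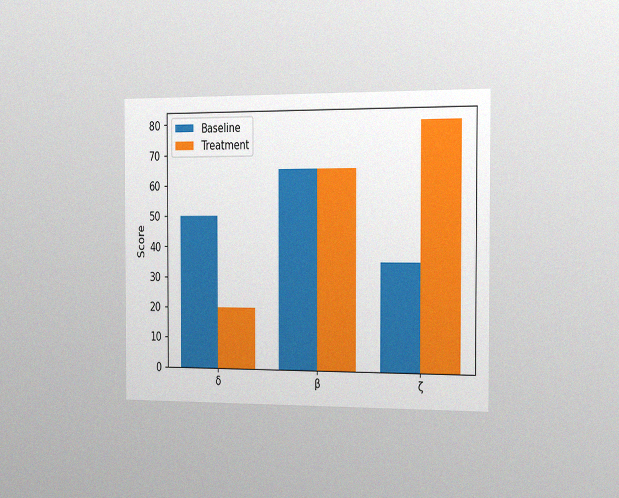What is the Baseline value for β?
The chart is viewed slightly from the right, with some photo noise. The Baseline bar at β reaches 65 on the y-axis.

65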